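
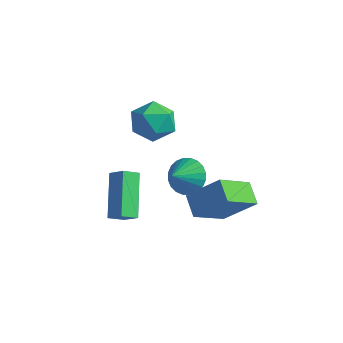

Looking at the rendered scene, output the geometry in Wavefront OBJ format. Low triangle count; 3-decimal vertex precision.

v -0.176 2.542 -3.111
v -0.37 1.015 -2.177
v 1.02 3.137 -1.89
v 0.827 1.611 -0.956
v 0.633 2.089 -3.684
v 0.44 0.563 -2.75
v 1.83 2.685 -2.463
v 1.636 1.158 -1.529
v -1.69 1.727 1.69
v -1.054 1.149 1.161
v -2.726 0.471 1.819
v -2.09 -0.107 1.29
v -1.843 0.191 2.222
v -1.204 0.968 2.142
v -2.576 0.652 0.838
v -1.937 1.429 0.758
v -1.602 0.485 0.634
v -1.149 0.2 1.49
v -2.631 1.42 1.49
v -2.178 1.135 2.346
v -3.791 0.282 -2.261
v -3.058 0.313 -1.757
v -3.557 0.958 -2.642
v -2.824 0.988 -2.138
v -2.736 -0.908 -3.722
v -2.003 -0.878 -3.218
v -2.502 -0.233 -4.103
v -1.769 -0.202 -3.599
v 0.123 0.526 -0.516
v 0.851 0.319 -0.923
v 0.177 -0.366 0.036
v 0.97 0.489 -0.66
v 0.959 0.665 -0.374
v 0.822 0.82 -0.11
v 0.578 0.93 0.092
v 0.264 0.978 0.202
v -0.071 0.958 0.203
v -0.376 0.872 0.094
v -0.606 0.733 -0.108
v -0.725 0.563 -0.371
v -0.714 0.387 -0.657
v -0.577 0.232 -0.921
v -0.333 0.122 -1.123
v -0.019 0.074 -1.233
v 0.316 0.094 -1.234
v 0.621 0.18 -1.125
f 2 4 1
f 5 2 1
f 1 4 3
f 3 5 1
f 2 8 4
f 6 2 5
f 6 8 2
f 4 8 3
f 7 5 3
f 3 8 7
f 7 6 5
f 8 6 7
f 9 20 14
f 9 14 10
f 9 10 16
f 9 16 19
f 9 19 20
f 10 14 18
f 14 20 13
f 20 19 11
f 19 16 15
f 16 10 17
f 12 18 13
f 12 13 11
f 12 11 15
f 12 15 17
f 12 17 18
f 13 18 14
f 11 13 20
f 15 11 19
f 17 15 16
f 18 17 10
f 22 24 21
f 25 22 21
f 21 24 23
f 23 25 21
f 22 28 24
f 26 22 25
f 26 28 22
f 24 28 23
f 27 25 23
f 23 28 27
f 27 26 25
f 28 26 27
f 30 29 32
f 30 32 31
f 32 29 33
f 32 33 31
f 33 29 34
f 33 34 31
f 34 29 35
f 34 35 31
f 35 29 36
f 35 36 31
f 36 29 37
f 36 37 31
f 37 29 38
f 37 38 31
f 38 29 39
f 38 39 31
f 39 29 40
f 39 40 31
f 40 29 41
f 40 41 31
f 41 29 42
f 41 42 31
f 42 29 43
f 42 43 31
f 43 29 44
f 43 44 31
f 44 29 45
f 44 45 31
f 45 29 46
f 45 46 31
f 46 29 30
f 46 30 31



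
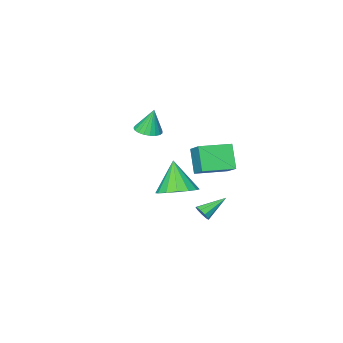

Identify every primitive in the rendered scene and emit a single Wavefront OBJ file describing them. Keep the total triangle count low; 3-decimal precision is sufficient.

v 2.038 2.962 -1.862
v 2.306 3.144 -1.455
v 0.702 3.218 -1.098
v 2.229 3.41 -1.678
v 2.063 3.466 -1.987
v 1.885 3.287 -2.238
v 1.779 2.956 -2.313
v 1.794 2.628 -2.177
v 1.923 2.456 -1.894
v 2.106 2.521 -1.595
v 2.257 2.793 -1.422
v 0.733 -3.213 1.207
v 1.491 -3.059 1.31
v 0.487 -3.007 2.713
v 1.369 -2.764 1.249
v 1.138 -2.547 1.182
v 0.837 -2.445 1.119
v 0.517 -2.476 1.071
v 0.235 -2.634 1.046
v 0.039 -2.893 1.05
v -0.037 -3.207 1.08
v 0.021 -3.522 1.133
v 0.201 -3.783 1.198
v 0.473 -3.946 1.265
v 0.79 -3.983 1.322
v 1.098 -3.886 1.359
v 1.342 -3.673 1.369
v 1.481 -3.38 1.352
v 4.107 3.607 0.735
v 4.981 2.982 0.624
v 3.753 2.813 2.425
v 5.165 3.444 0.88
v 5.065 3.95 1.097
v 4.709 4.363 1.217
v 4.192 4.575 1.208
v 3.651 4.527 1.072
v 3.233 4.232 0.846
v 3.049 3.771 0.591
v 3.149 3.265 0.374
v 3.505 2.851 0.254
v 4.022 2.64 0.263
v 4.562 2.688 0.398
v -1.555 0.606 -1.031
v -1.946 -0.206 0.339
v -1.137 1.79 -0.21
v -1.528 0.978 1.16
v 0.148 -0.058 -0.94
v -0.243 -0.87 0.43
v 0.566 1.126 -0.119
v 0.175 0.314 1.251
f 2 1 4
f 2 4 3
f 4 1 5
f 4 5 3
f 5 1 6
f 5 6 3
f 6 1 7
f 6 7 3
f 7 1 8
f 7 8 3
f 8 1 9
f 8 9 3
f 9 1 10
f 9 10 3
f 10 1 11
f 10 11 3
f 11 1 2
f 11 2 3
f 13 12 15
f 13 15 14
f 15 12 16
f 15 16 14
f 16 12 17
f 16 17 14
f 17 12 18
f 17 18 14
f 18 12 19
f 18 19 14
f 19 12 20
f 19 20 14
f 20 12 21
f 20 21 14
f 21 12 22
f 21 22 14
f 22 12 23
f 22 23 14
f 23 12 24
f 23 24 14
f 24 12 25
f 24 25 14
f 25 12 26
f 25 26 14
f 26 12 27
f 26 27 14
f 27 12 28
f 27 28 14
f 28 12 13
f 28 13 14
f 30 29 32
f 30 32 31
f 32 29 33
f 32 33 31
f 33 29 34
f 33 34 31
f 34 29 35
f 34 35 31
f 35 29 36
f 35 36 31
f 36 29 37
f 36 37 31
f 37 29 38
f 37 38 31
f 38 29 39
f 38 39 31
f 39 29 40
f 39 40 31
f 40 29 41
f 40 41 31
f 41 29 42
f 41 42 31
f 42 29 30
f 42 30 31
f 44 46 43
f 47 44 43
f 43 46 45
f 45 47 43
f 44 50 46
f 48 44 47
f 48 50 44
f 46 50 45
f 49 47 45
f 45 50 49
f 49 48 47
f 50 48 49



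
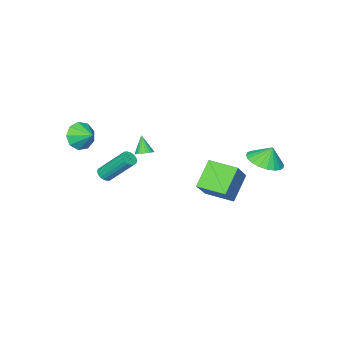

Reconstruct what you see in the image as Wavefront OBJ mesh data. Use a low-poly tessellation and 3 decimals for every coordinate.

v -0.627 -2.455 -2.347
v -0.23 -2.184 -2.101
v -0.893 -3.005 -1.313
v -0.393 -2.053 -2.073
v -0.591 -1.984 -2.087
v -0.795 -1.986 -2.14
v -0.973 -2.059 -2.225
v -1.099 -2.193 -2.328
v -1.153 -2.367 -2.435
v -1.126 -2.554 -2.527
v -1.024 -2.726 -2.593
v -0.862 -2.858 -2.621
v -0.663 -2.927 -2.607
v -0.46 -2.925 -2.553
v -0.281 -2.852 -2.468
v -0.156 -2.718 -2.365
v -0.102 -2.544 -2.259
v -0.128 -2.357 -2.166
v 3.359 -2.922 0.37
v 3.828 -2.573 -0.353
v 3.321 -1.958 0.81
v 3.202 -2.546 -0.466
v 2.65 -2.694 -0.188
v 2.429 -2.949 0.351
v 2.643 -3.191 0.899
v 3.192 -3.307 1.2
v 3.819 -3.243 1.112
v 4.23 -3.028 0.676
v 4.234 -2.764 0.098
v 1.539 -3.209 -3.457
v 1.921 -2.893 -3.578
v 1.323 -1.556 -1.963
v 0.941 -1.871 -1.843
v 1.749 -2.815 -3.705
v 1.152 -1.478 -2.09
v 1.536 -2.816 -3.783
v 0.939 -1.479 -2.168
v 1.324 -2.895 -3.797
v 0.726 -1.557 -2.182
v 1.154 -3.035 -3.743
v 0.556 -1.698 -2.129
v 1.06 -3.21 -3.633
v 0.463 -1.873 -2.018
v 1.061 -3.385 -3.488
v 0.464 -2.048 -1.873
v 1.157 -3.524 -3.337
v 0.559 -2.187 -1.722
v 1.328 -3.602 -3.21
v 0.731 -2.265 -1.595
v 1.541 -3.601 -3.132
v 0.944 -2.264 -1.517
v 1.754 -3.523 -3.118
v 1.156 -2.185 -1.503
v 1.924 -3.382 -3.171
v 1.326 -2.045 -1.557
v 2.017 -3.207 -3.282
v 1.42 -1.87 -1.667
v 2.016 -3.032 -3.427
v 1.419 -1.695 -1.812
v -3.446 0.299 -3.419
v -2.148 0.993 -1.964
v -4.098 1.85 -3.578
v -2.8 2.544 -2.123
v -2.18 0.696 -4.737
v -0.882 1.39 -3.282
v -2.832 2.247 -4.896
v -1.534 2.941 -3.441
v -3.563 3.781 -1.298
v -2.62 3.435 -0.93
v -3.857 4.039 -0.302
v -2.534 3.863 -1.016
v -2.627 4.277 -1.151
v -2.881 4.605 -1.311
v -3.254 4.791 -1.469
v -3.679 4.801 -1.597
v -4.085 4.636 -1.674
v -4.401 4.322 -1.686
v -4.571 3.915 -1.63
v -4.568 3.485 -1.517
v -4.39 3.105 -1.367
v -4.07 2.843 -1.204
v -3.662 2.743 -1.058
v -3.237 2.822 -0.953
v -2.868 3.067 -0.908
f 2 1 4
f 2 4 3
f 4 1 5
f 4 5 3
f 5 1 6
f 5 6 3
f 6 1 7
f 6 7 3
f 7 1 8
f 7 8 3
f 8 1 9
f 8 9 3
f 9 1 10
f 9 10 3
f 10 1 11
f 10 11 3
f 11 1 12
f 11 12 3
f 12 1 13
f 12 13 3
f 13 1 14
f 13 14 3
f 14 1 15
f 14 15 3
f 15 1 16
f 15 16 3
f 16 1 17
f 16 17 3
f 17 1 18
f 17 18 3
f 18 1 2
f 18 2 3
f 20 19 22
f 20 22 21
f 22 19 23
f 22 23 21
f 23 19 24
f 23 24 21
f 24 19 25
f 24 25 21
f 25 19 26
f 25 26 21
f 26 19 27
f 26 27 21
f 27 19 28
f 27 28 21
f 28 19 29
f 28 29 21
f 29 19 20
f 29 20 21
f 31 30 34
f 31 34 32
f 32 34 35
f 32 35 33
f 34 30 36
f 34 36 35
f 35 36 37
f 35 37 33
f 36 30 38
f 36 38 37
f 37 38 39
f 37 39 33
f 38 30 40
f 38 40 39
f 39 40 41
f 39 41 33
f 40 30 42
f 40 42 41
f 41 42 43
f 41 43 33
f 42 30 44
f 42 44 43
f 43 44 45
f 43 45 33
f 44 30 46
f 44 46 45
f 45 46 47
f 45 47 33
f 46 30 48
f 46 48 47
f 47 48 49
f 47 49 33
f 48 30 50
f 48 50 49
f 49 50 51
f 49 51 33
f 50 30 52
f 50 52 51
f 51 52 53
f 51 53 33
f 52 30 54
f 52 54 53
f 53 54 55
f 53 55 33
f 54 30 56
f 54 56 55
f 55 56 57
f 55 57 33
f 56 30 58
f 56 58 57
f 57 58 59
f 57 59 33
f 58 30 31
f 58 31 59
f 59 31 32
f 59 32 33
f 61 63 60
f 64 61 60
f 60 63 62
f 62 64 60
f 61 67 63
f 65 61 64
f 65 67 61
f 63 67 62
f 66 64 62
f 62 67 66
f 66 65 64
f 67 65 66
f 69 68 71
f 69 71 70
f 71 68 72
f 71 72 70
f 72 68 73
f 72 73 70
f 73 68 74
f 73 74 70
f 74 68 75
f 74 75 70
f 75 68 76
f 75 76 70
f 76 68 77
f 76 77 70
f 77 68 78
f 77 78 70
f 78 68 79
f 78 79 70
f 79 68 80
f 79 80 70
f 80 68 81
f 80 81 70
f 81 68 82
f 81 82 70
f 82 68 83
f 82 83 70
f 83 68 84
f 83 84 70
f 84 68 69
f 84 69 70



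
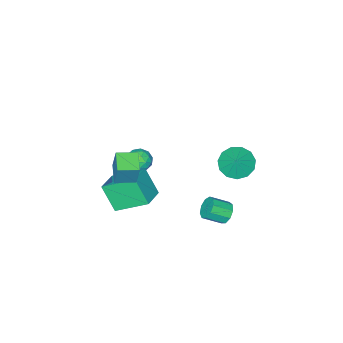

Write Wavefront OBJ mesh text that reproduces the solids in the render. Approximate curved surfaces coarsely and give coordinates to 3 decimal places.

v -3.781 1.463 -0.846
v -3.141 0.682 -0.825
v -3.279 1.897 0.006
v -2.905 1.073 -1.164
v -2.947 1.589 -1.402
v -3.254 2.064 -1.463
v -3.728 2.348 -1.329
v -4.219 2.351 -1.041
v -4.571 2.072 -0.691
v -4.672 1.6 -0.391
v -4.49 1.084 -0.234
v -4.083 0.688 -0.272
v -3.58 0.538 -0.492
v 0.434 -1.538 -0.178
v 0.732 -2.013 -0.687
v -0.692 -1.887 -0.513
v -0.394 -2.362 -1.022
v -0.316 -2.502 -0.282
v 0.38 -2.286 -0.075
v -0.34 -1.614 -1.125
v 0.356 -1.398 -0.918
v 0.254 -2.06 -1.272
v 0.269 -2.609 -0.75
v -0.229 -1.291 -0.45
v -0.214 -1.84 0.072
v 0.682 -1.745 -0.403
v -0.642 -2.155 -0.797
v -0.596 -2.237 -0.362
v -0.421 -2.516 -0.661
v 0.474 -1.906 -0.043
v 0.65 -2.185 -0.342
v 0.034 -2.472 -0.104
v -0.61 -1.715 -0.858
v -0.434 -1.994 -1.157
v 0.461 -1.384 -0.539
v 0.636 -1.663 -0.838
v 0.006 -1.428 -1.096
v 0.576 -2.052 -1.046
v -0.085 -2.257 -1.243
v -0.054 -1.817 -1.304
v 0.355 -1.691 -1.182
v 0.585 -2.374 -0.739
v -0.077 -2.579 -0.936
v -0.031 -2.661 -0.501
v 0.378 -2.535 -0.38
v 0.304 -2.402 -1.083
v 0.117 -1.321 -0.264
v -0.545 -1.526 -0.461
v -0.338 -1.365 -0.82
v 0.071 -1.239 -0.699
v 0.125 -1.643 0.043
v -0.536 -1.848 -0.154
v -0.315 -2.209 -0.018
v 0.094 -2.083 0.104
v -0.264 -1.498 -0.117
v -1.522 3.091 -2.396
v -1.081 3.198 -2.902
v -0.256 2.597 -2.31
v -0.698 2.489 -1.804
v -1.053 3.543 -2.59
v -0.228 2.941 -1.999
v -1.245 3.676 -2.188
v -0.42 3.074 -1.596
v -1.566 3.535 -1.883
v -0.742 2.933 -1.291
v -1.867 3.186 -1.818
v -1.043 2.585 -1.226
v -2.007 2.793 -2.023
v -1.182 2.191 -1.431
v -1.92 2.539 -2.403
v -1.095 1.937 -1.811
v -1.647 2.543 -2.779
v -0.822 1.942 -2.188
v -1.315 2.804 -2.976
v -0.491 2.202 -2.385
v 1.139 0.845 -0.486
v 1.207 -0.106 0.897
v 2.323 1.422 -0.147
v 2.39 0.471 1.236
v 2.15 -0.611 -1.536
v 2.217 -1.562 -0.153
v 3.333 -0.034 -1.197
v 3.401 -0.985 0.186
v 3.171 -0.324 2.406
v 3.282 0.094 3.842
v 2.268 0.311 2.291
v 2.38 0.73 3.727
v 3.84 0.57 2.093
v 3.952 0.989 3.529
v 2.938 1.206 1.978
v 3.049 1.624 3.414
f 2 1 4
f 2 4 3
f 4 1 5
f 4 5 3
f 5 1 6
f 5 6 3
f 6 1 7
f 6 7 3
f 7 1 8
f 7 8 3
f 8 1 9
f 8 9 3
f 9 1 10
f 9 10 3
f 10 1 11
f 10 11 3
f 11 1 12
f 11 12 3
f 12 1 13
f 12 13 3
f 13 1 2
f 13 2 3
f 14 51 30
f 51 25 54
f 30 54 19
f 51 54 30
f 14 30 26
f 30 19 31
f 26 31 15
f 30 31 26
f 14 26 35
f 26 15 36
f 35 36 21
f 26 36 35
f 14 35 47
f 35 21 50
f 47 50 24
f 35 50 47
f 14 47 51
f 47 24 55
f 51 55 25
f 47 55 51
f 15 31 42
f 31 19 45
f 42 45 23
f 31 45 42
f 19 54 32
f 54 25 53
f 32 53 18
f 54 53 32
f 25 55 52
f 55 24 48
f 52 48 16
f 55 48 52
f 24 50 49
f 50 21 37
f 49 37 20
f 50 37 49
f 21 36 41
f 36 15 38
f 41 38 22
f 36 38 41
f 17 43 29
f 43 23 44
f 29 44 18
f 43 44 29
f 17 29 27
f 29 18 28
f 27 28 16
f 29 28 27
f 17 27 34
f 27 16 33
f 34 33 20
f 27 33 34
f 17 34 39
f 34 20 40
f 39 40 22
f 34 40 39
f 17 39 43
f 39 22 46
f 43 46 23
f 39 46 43
f 18 44 32
f 44 23 45
f 32 45 19
f 44 45 32
f 16 28 52
f 28 18 53
f 52 53 25
f 28 53 52
f 20 33 49
f 33 16 48
f 49 48 24
f 33 48 49
f 22 40 41
f 40 20 37
f 41 37 21
f 40 37 41
f 23 46 42
f 46 22 38
f 42 38 15
f 46 38 42
f 57 56 60
f 57 60 58
f 58 60 61
f 58 61 59
f 60 56 62
f 60 62 61
f 61 62 63
f 61 63 59
f 62 56 64
f 62 64 63
f 63 64 65
f 63 65 59
f 64 56 66
f 64 66 65
f 65 66 67
f 65 67 59
f 66 56 68
f 66 68 67
f 67 68 69
f 67 69 59
f 68 56 70
f 68 70 69
f 69 70 71
f 69 71 59
f 70 56 72
f 70 72 71
f 71 72 73
f 71 73 59
f 72 56 74
f 72 74 73
f 73 74 75
f 73 75 59
f 74 56 57
f 74 57 75
f 75 57 58
f 75 58 59
f 77 79 76
f 80 77 76
f 76 79 78
f 78 80 76
f 77 83 79
f 81 77 80
f 81 83 77
f 79 83 78
f 82 80 78
f 78 83 82
f 82 81 80
f 83 81 82
f 85 87 84
f 88 85 84
f 84 87 86
f 86 88 84
f 85 91 87
f 89 85 88
f 89 91 85
f 87 91 86
f 90 88 86
f 86 91 90
f 90 89 88
f 91 89 90



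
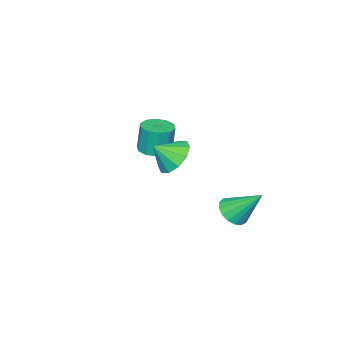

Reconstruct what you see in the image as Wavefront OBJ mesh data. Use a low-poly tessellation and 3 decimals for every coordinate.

v -2.677 2.572 -1.241
v -2.096 3.092 -1.579
v -3.023 3.908 0.221
v -2.443 3.202 -1.761
v -2.843 3.167 -1.824
v -3.206 2.996 -1.754
v -3.447 2.728 -1.566
v -3.512 2.424 -1.303
v -3.386 2.154 -1.026
v -3.097 1.98 -0.799
v -2.712 1.941 -0.672
v -2.32 2.047 -0.676
v -2.009 2.273 -0.809
v -1.851 2.568 -1.041
v -1.882 2.863 -1.319
v -3.612 -2.802 0.394
v -2.862 -3.172 0.474
v -2.978 -3.068 2.027
v -3.728 -2.698 1.946
v -2.786 -2.659 0.446
v -2.902 -2.555 1.998
v -3.026 -2.201 0.397
v -3.141 -2.097 1.95
v -3.489 -1.972 0.348
v -3.605 -1.868 1.9
v -4 -2.061 0.315
v -4.115 -1.957 1.868
v -4.362 -2.432 0.313
v -4.478 -2.328 1.866
v -4.438 -2.945 0.342
v -4.554 -2.841 1.894
v -4.199 -3.403 0.39
v -4.314 -3.299 1.943
v -3.735 -3.632 0.44
v -3.851 -3.528 1.992
v -3.225 -3.543 0.472
v -3.34 -3.439 2.025
v 0.567 1.768 3.603
v 1.246 1.606 2.86
v 1.293 1.172 4.397
v 1.39 2.152 3.139
v 1.22 2.552 3.596
v 0.8 2.653 4.055
v 0.291 2.415 4.342
v -0.112 1.931 4.347
v -0.256 1.384 4.068
v -0.086 0.985 3.611
v 0.334 0.884 3.151
v 0.842 1.121 2.864
f 2 1 4
f 2 4 3
f 4 1 5
f 4 5 3
f 5 1 6
f 5 6 3
f 6 1 7
f 6 7 3
f 7 1 8
f 7 8 3
f 8 1 9
f 8 9 3
f 9 1 10
f 9 10 3
f 10 1 11
f 10 11 3
f 11 1 12
f 11 12 3
f 12 1 13
f 12 13 3
f 13 1 14
f 13 14 3
f 14 1 15
f 14 15 3
f 15 1 2
f 15 2 3
f 17 16 20
f 17 20 18
f 18 20 21
f 18 21 19
f 20 16 22
f 20 22 21
f 21 22 23
f 21 23 19
f 22 16 24
f 22 24 23
f 23 24 25
f 23 25 19
f 24 16 26
f 24 26 25
f 25 26 27
f 25 27 19
f 26 16 28
f 26 28 27
f 27 28 29
f 27 29 19
f 28 16 30
f 28 30 29
f 29 30 31
f 29 31 19
f 30 16 32
f 30 32 31
f 31 32 33
f 31 33 19
f 32 16 34
f 32 34 33
f 33 34 35
f 33 35 19
f 34 16 36
f 34 36 35
f 35 36 37
f 35 37 19
f 36 16 17
f 36 17 37
f 37 17 18
f 37 18 19
f 39 38 41
f 39 41 40
f 41 38 42
f 41 42 40
f 42 38 43
f 42 43 40
f 43 38 44
f 43 44 40
f 44 38 45
f 44 45 40
f 45 38 46
f 45 46 40
f 46 38 47
f 46 47 40
f 47 38 48
f 47 48 40
f 48 38 49
f 48 49 40
f 49 38 39
f 49 39 40



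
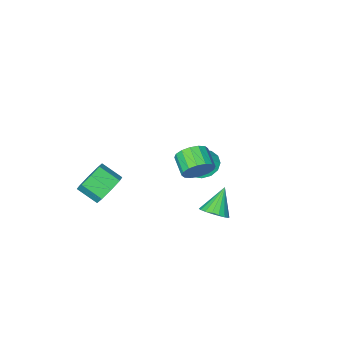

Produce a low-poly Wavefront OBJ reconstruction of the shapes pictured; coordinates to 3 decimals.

v 1.072 3.266 1.729
v 1.572 2.904 1.235
v 1.307 1.933 1.678
v 0.808 2.294 2.171
v 1.796 2.994 1.565
v 1.531 2.022 2.008
v 1.826 3.156 1.939
v 1.561 2.185 2.382
v 1.654 3.348 2.257
v 1.389 2.377 2.7
v 1.326 3.518 2.433
v 1.061 2.546 2.876
v 0.93 3.62 2.42
v 0.665 2.648 2.863
v 0.573 3.627 2.222
v 0.308 2.656 2.665
v 0.349 3.538 1.892
v 0.084 2.566 2.335
v 0.319 3.375 1.518
v 0.054 2.404 1.961
v 0.491 3.183 1.2
v 0.226 2.212 1.643
v 0.819 3.014 1.024
v 0.554 2.042 1.467
v 1.215 2.912 1.037
v 0.95 1.94 1.48
v 2.905 -1.355 -2.248
v 3.689 -1.221 -2.71
v 4.219 -2.131 -2.075
v 3.435 -2.265 -1.612
v 3.652 -0.833 -2.124
v 4.183 -1.743 -1.489
v 3.178 -0.751 -1.61
v 3.708 -1.66 -0.975
v 2.544 -1.022 -1.47
v 3.074 -1.932 -0.834
v 2.121 -1.489 -1.785
v 2.651 -2.399 -1.15
v 2.157 -1.877 -2.371
v 2.688 -2.787 -1.736
v 2.632 -1.96 -2.885
v 3.162 -2.869 -2.25
v 3.266 -1.688 -3.026
v 3.796 -2.598 -2.39
v -2.718 -1.881 -3.482
v -2.031 -2.457 -3.64
v -2.182 -1.579 -2.258
v -1.884 -2.042 -3.808
v -1.959 -1.584 -3.888
v -2.238 -1.206 -3.859
v -2.646 -1.008 -3.729
v -3.073 -1.045 -3.533
v -3.405 -1.305 -3.324
v -3.552 -1.72 -3.156
v -3.477 -2.178 -3.076
v -3.198 -2.556 -3.105
v -2.79 -2.754 -3.235
v -2.363 -2.718 -3.431
v -0.191 2.729 -2.436
v 0.318 2.235 -2.224
v -1.089 2.291 -1.304
v 0.401 2.505 -2.054
v 0.367 2.818 -1.959
v 0.223 3.114 -1.959
v -0.004 3.334 -2.054
v -0.267 3.434 -2.224
v -0.516 3.394 -2.437
v -0.7 3.222 -2.649
v -0.784 2.953 -2.819
v -0.75 2.639 -2.913
v -0.606 2.343 -2.913
v -0.379 2.124 -2.819
v -0.115 2.024 -2.649
v 0.133 2.064 -2.436
f 2 1 5
f 2 5 3
f 3 5 6
f 3 6 4
f 5 1 7
f 5 7 6
f 6 7 8
f 6 8 4
f 7 1 9
f 7 9 8
f 8 9 10
f 8 10 4
f 9 1 11
f 9 11 10
f 10 11 12
f 10 12 4
f 11 1 13
f 11 13 12
f 12 13 14
f 12 14 4
f 13 1 15
f 13 15 14
f 14 15 16
f 14 16 4
f 15 1 17
f 15 17 16
f 16 17 18
f 16 18 4
f 17 1 19
f 17 19 18
f 18 19 20
f 18 20 4
f 19 1 21
f 19 21 20
f 20 21 22
f 20 22 4
f 21 1 23
f 21 23 22
f 22 23 24
f 22 24 4
f 23 1 25
f 23 25 24
f 24 25 26
f 24 26 4
f 25 1 2
f 25 2 26
f 26 2 3
f 26 3 4
f 28 27 31
f 28 31 29
f 29 31 32
f 29 32 30
f 31 27 33
f 31 33 32
f 32 33 34
f 32 34 30
f 33 27 35
f 33 35 34
f 34 35 36
f 34 36 30
f 35 27 37
f 35 37 36
f 36 37 38
f 36 38 30
f 37 27 39
f 37 39 38
f 38 39 40
f 38 40 30
f 39 27 41
f 39 41 40
f 40 41 42
f 40 42 30
f 41 27 43
f 41 43 42
f 42 43 44
f 42 44 30
f 43 27 28
f 43 28 44
f 44 28 29
f 44 29 30
f 46 45 48
f 46 48 47
f 48 45 49
f 48 49 47
f 49 45 50
f 49 50 47
f 50 45 51
f 50 51 47
f 51 45 52
f 51 52 47
f 52 45 53
f 52 53 47
f 53 45 54
f 53 54 47
f 54 45 55
f 54 55 47
f 55 45 56
f 55 56 47
f 56 45 57
f 56 57 47
f 57 45 58
f 57 58 47
f 58 45 46
f 58 46 47
f 60 59 62
f 60 62 61
f 62 59 63
f 62 63 61
f 63 59 64
f 63 64 61
f 64 59 65
f 64 65 61
f 65 59 66
f 65 66 61
f 66 59 67
f 66 67 61
f 67 59 68
f 67 68 61
f 68 59 69
f 68 69 61
f 69 59 70
f 69 70 61
f 70 59 71
f 70 71 61
f 71 59 72
f 71 72 61
f 72 59 73
f 72 73 61
f 73 59 74
f 73 74 61
f 74 59 60
f 74 60 61



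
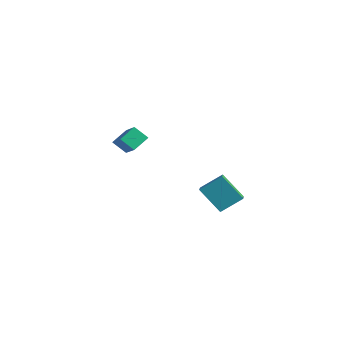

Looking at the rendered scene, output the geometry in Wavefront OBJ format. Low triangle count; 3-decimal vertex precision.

v -4.366 -0.808 -1.835
v -5.113 -1.325 -1.02
v -4.417 0.351 -1.146
v -5.165 -0.166 -0.331
v -2.755 -1.394 -0.729
v -3.503 -1.911 0.086
v -2.807 -0.235 -0.04
v -3.554 -0.752 0.775
v 2.548 -0.455 -2.173
v 3.197 0.787 -1.177
v 3.855 0.11 -3.73
v 4.504 1.353 -2.733
v 3.236 -1.093 -1.827
v 3.885 0.15 -0.83
v 4.543 -0.527 -3.383
v 5.192 0.715 -2.387
f 2 4 1
f 5 2 1
f 1 4 3
f 3 5 1
f 2 8 4
f 6 2 5
f 6 8 2
f 4 8 3
f 7 5 3
f 3 8 7
f 7 6 5
f 8 6 7
f 10 12 9
f 13 10 9
f 9 12 11
f 11 13 9
f 10 16 12
f 14 10 13
f 14 16 10
f 12 16 11
f 15 13 11
f 11 16 15
f 15 14 13
f 16 14 15



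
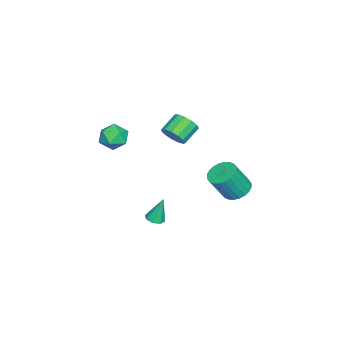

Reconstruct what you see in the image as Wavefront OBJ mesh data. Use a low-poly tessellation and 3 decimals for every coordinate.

v 2.531 -0.338 -2.072
v 2.892 0.106 -2.163
v 2.389 0.098 -0.508
v 2.468 0.215 -2.232
v 2.08 0 -2.208
v 1.957 -0.414 -2.103
v 2.17 -0.783 -1.981
v 2.595 -0.892 -1.912
v 2.982 -0.677 -1.936
v 3.106 -0.263 -2.041
v 0.503 3.649 -0.116
v 1.28 4.059 -0.261
v 1.934 3.38 1.332
v 1.157 2.971 1.476
v 1.106 4.303 -0.085
v 1.76 3.625 1.507
v 0.841 4.448 0.085
v 1.494 3.769 1.678
v 0.524 4.471 0.225
v 1.177 3.792 1.818
v 0.204 4.369 0.313
v 0.857 3.691 1.906
v -0.071 4.157 0.336
v 0.583 3.479 1.928
v -0.258 3.869 0.29
v 0.396 3.19 1.882
v -0.329 3.546 0.182
v 0.324 2.868 1.774
v -0.274 3.24 0.028
v 0.38 2.561 1.621
v -0.1 2.995 -0.147
v 0.554 2.317 1.445
v 0.166 2.851 -0.318
v 0.819 2.172 1.275
v 0.483 2.828 -0.458
v 1.136 2.149 1.135
v 0.803 2.929 -0.546
v 1.456 2.251 1.047
v 1.077 3.141 -0.568
v 1.731 2.463 1.024
v 1.264 3.43 -0.522
v 1.918 2.751 1.07
v 1.336 3.752 -0.414
v 1.989 3.074 1.178
v -2.403 -1 1.324
v -1.896 -0.531 1.784
v -2.93 -0.092 2.476
v -3.437 -0.56 2.016
v -2.026 -0.267 1.421
v -3.061 0.173 2.113
v -2.276 -0.235 1.027
v -3.311 0.205 1.72
v -2.566 -0.446 0.728
v -3.601 -0.007 1.42
v -2.805 -0.833 0.617
v -3.839 -0.394 1.309
v -2.915 -1.273 0.731
v -3.95 -0.833 1.423
v -2.863 -1.626 1.033
v -3.898 -1.187 1.725
v -2.665 -1.78 1.428
v -3.699 -1.341 2.12
v -2.383 -1.687 1.789
v -3.418 -1.247 2.481
v -2.108 -1.375 2.003
v -3.142 -0.936 2.695
v -1.926 -0.944 2.001
v -2.961 -0.505 2.693
v -1.629 -4.071 1.689
v -1.204 -3.484 1.064
v -0.256 -4.376 2.336
v 0.169 -3.789 1.711
v -0.405 -3.433 2.389
v -1.253 -3.244 1.989
v -0.207 -4.616 1.411
v -1.055 -4.427 1.011
v -0.325 -3.82 0.892
v -0.448 -3.089 1.497
v -1.012 -4.771 1.903
v -1.135 -4.04 2.508
f 2 1 4
f 2 4 3
f 4 1 5
f 4 5 3
f 5 1 6
f 5 6 3
f 6 1 7
f 6 7 3
f 7 1 8
f 7 8 3
f 8 1 9
f 8 9 3
f 9 1 10
f 9 10 3
f 10 1 2
f 10 2 3
f 12 11 15
f 12 15 13
f 13 15 16
f 13 16 14
f 15 11 17
f 15 17 16
f 16 17 18
f 16 18 14
f 17 11 19
f 17 19 18
f 18 19 20
f 18 20 14
f 19 11 21
f 19 21 20
f 20 21 22
f 20 22 14
f 21 11 23
f 21 23 22
f 22 23 24
f 22 24 14
f 23 11 25
f 23 25 24
f 24 25 26
f 24 26 14
f 25 11 27
f 25 27 26
f 26 27 28
f 26 28 14
f 27 11 29
f 27 29 28
f 28 29 30
f 28 30 14
f 29 11 31
f 29 31 30
f 30 31 32
f 30 32 14
f 31 11 33
f 31 33 32
f 32 33 34
f 32 34 14
f 33 11 35
f 33 35 34
f 34 35 36
f 34 36 14
f 35 11 37
f 35 37 36
f 36 37 38
f 36 38 14
f 37 11 39
f 37 39 38
f 38 39 40
f 38 40 14
f 39 11 41
f 39 41 40
f 40 41 42
f 40 42 14
f 41 11 43
f 41 43 42
f 42 43 44
f 42 44 14
f 43 11 12
f 43 12 44
f 44 12 13
f 44 13 14
f 46 45 49
f 46 49 47
f 47 49 50
f 47 50 48
f 49 45 51
f 49 51 50
f 50 51 52
f 50 52 48
f 51 45 53
f 51 53 52
f 52 53 54
f 52 54 48
f 53 45 55
f 53 55 54
f 54 55 56
f 54 56 48
f 55 45 57
f 55 57 56
f 56 57 58
f 56 58 48
f 57 45 59
f 57 59 58
f 58 59 60
f 58 60 48
f 59 45 61
f 59 61 60
f 60 61 62
f 60 62 48
f 61 45 63
f 61 63 62
f 62 63 64
f 62 64 48
f 63 45 65
f 63 65 64
f 64 65 66
f 64 66 48
f 65 45 67
f 65 67 66
f 66 67 68
f 66 68 48
f 67 45 46
f 67 46 68
f 68 46 47
f 68 47 48
f 69 80 74
f 69 74 70
f 69 70 76
f 69 76 79
f 69 79 80
f 70 74 78
f 74 80 73
f 80 79 71
f 79 76 75
f 76 70 77
f 72 78 73
f 72 73 71
f 72 71 75
f 72 75 77
f 72 77 78
f 73 78 74
f 71 73 80
f 75 71 79
f 77 75 76
f 78 77 70



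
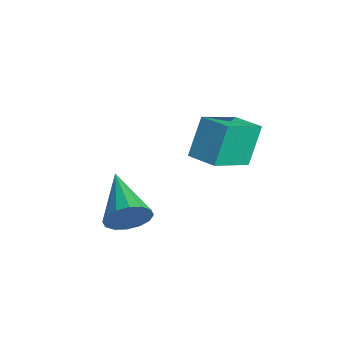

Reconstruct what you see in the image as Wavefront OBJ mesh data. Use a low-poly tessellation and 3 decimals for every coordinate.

v -1.006 1.876 1.985
v -1.445 2.622 3.413
v -1.523 3.509 0.972
v -1.963 4.255 2.4
v 0.063 2.285 2.1
v -0.377 3.031 3.528
v -0.455 3.918 1.087
v -0.894 4.664 2.515
v -1.904 0.039 -1.363
v -1.565 0.408 -0.615
v -3.936 0.561 -0.697
v -1.578 0.755 -0.926
v -1.678 0.91 -1.354
v -1.839 0.832 -1.784
v -2.017 0.541 -2.101
v -2.166 0.116 -2.22
v -2.244 -0.33 -2.11
v -2.231 -0.676 -1.799
v -2.131 -0.832 -1.372
v -1.97 -0.753 -0.942
v -1.791 -0.463 -0.624
v -1.643 -0.037 -0.505
f 2 4 1
f 5 2 1
f 1 4 3
f 3 5 1
f 2 8 4
f 6 2 5
f 6 8 2
f 4 8 3
f 7 5 3
f 3 8 7
f 7 6 5
f 8 6 7
f 10 9 12
f 10 12 11
f 12 9 13
f 12 13 11
f 13 9 14
f 13 14 11
f 14 9 15
f 14 15 11
f 15 9 16
f 15 16 11
f 16 9 17
f 16 17 11
f 17 9 18
f 17 18 11
f 18 9 19
f 18 19 11
f 19 9 20
f 19 20 11
f 20 9 21
f 20 21 11
f 21 9 22
f 21 22 11
f 22 9 10
f 22 10 11



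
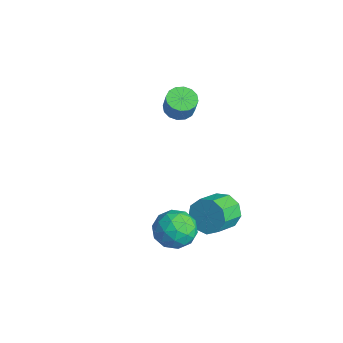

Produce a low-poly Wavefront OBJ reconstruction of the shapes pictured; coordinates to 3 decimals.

v 1.258 0.354 -2.761
v 1.946 1.142 -2.32
v 2.114 -0.942 -1.78
v 2.802 -0.154 -1.339
v 1.702 -0.17 -1.057
v 1.173 0.632 -1.663
v 2.887 -0.432 -2.437
v 2.358 0.37 -3.043
v 2.953 0.657 -2.12
v 2.221 0.819 -1.267
v 1.839 -0.619 -2.833
v 1.107 -0.457 -1.98
v 1.527 0.862 -2.627
v 2.533 -0.662 -1.473
v 1.887 -0.671 -1.308
v 2.291 -0.208 -1.048
v 1.073 0.562 -2.241
v 1.477 1.025 -1.981
v 1.334 0.254 -1.239
v 2.583 -0.825 -2.119
v 2.987 -0.362 -1.859
v 1.769 0.408 -3.052
v 2.173 0.871 -2.792
v 2.726 -0.054 -2.861
v 2.523 1.04 -2.25
v 3.026 0.278 -1.673
v 3.076 0.115 -2.318
v 2.765 0.586 -2.675
v 2.093 1.135 -1.748
v 2.596 0.373 -1.172
v 1.949 0.364 -1.006
v 1.638 0.835 -1.362
v 2.685 0.85 -1.63
v 1.464 -0.173 -2.928
v 1.967 -0.935 -2.352
v 2.422 -0.635 -2.738
v 2.111 -0.164 -3.094
v 1.034 -0.078 -2.427
v 1.537 -0.84 -1.85
v 1.295 -0.386 -1.425
v 0.984 0.085 -1.782
v 1.375 -0.65 -2.47
v -4.166 3.206 0.904
v -3.432 3.209 0.587
v -2.96 3.157 1.678
v -3.694 3.154 1.996
v -3.524 3.608 0.646
v -3.053 3.556 1.737
v -3.789 3.899 0.774
v -3.317 3.848 1.866
v -4.155 4.005 0.937
v -3.683 3.953 2.029
v -4.524 3.897 1.092
v -4.052 3.845 2.183
v -4.796 3.603 1.196
v -4.324 3.551 2.287
v -4.9 3.203 1.222
v -4.428 3.151 2.313
v -4.807 2.804 1.163
v -4.336 2.752 2.254
v -4.543 2.512 1.034
v -4.071 2.461 2.126
v -4.177 2.407 0.871
v -3.705 2.355 1.963
v -3.808 2.515 0.717
v -3.336 2.463 1.808
v -3.536 2.809 0.613
v -3.064 2.757 1.704
v 1.549 2.825 -2.187
v 1.988 3.443 -1.519
v 2.67 2.253 -0.866
v 2.231 1.635 -1.533
v 1.378 3.227 -1.276
v 2.061 2.037 -0.623
v 0.849 2.823 -1.459
v 1.531 1.633 -0.806
v 0.646 2.42 -1.982
v 1.329 1.23 -1.329
v 0.867 2.207 -2.601
v 1.549 1.016 -1.948
v 1.406 2.283 -3.026
v 2.088 1.092 -2.373
v 2.012 2.613 -3.059
v 2.695 1.422 -2.405
v 2.401 3.042 -2.683
v 3.084 1.851 -2.029
v 2.392 3.37 -2.075
v 3.074 2.179 -1.421
f 1 38 17
f 38 12 41
f 17 41 6
f 38 41 17
f 1 17 13
f 17 6 18
f 13 18 2
f 17 18 13
f 1 13 22
f 13 2 23
f 22 23 8
f 13 23 22
f 1 22 34
f 22 8 37
f 34 37 11
f 22 37 34
f 1 34 38
f 34 11 42
f 38 42 12
f 34 42 38
f 2 18 29
f 18 6 32
f 29 32 10
f 18 32 29
f 6 41 19
f 41 12 40
f 19 40 5
f 41 40 19
f 12 42 39
f 42 11 35
f 39 35 3
f 42 35 39
f 11 37 36
f 37 8 24
f 36 24 7
f 37 24 36
f 8 23 28
f 23 2 25
f 28 25 9
f 23 25 28
f 4 30 16
f 30 10 31
f 16 31 5
f 30 31 16
f 4 16 14
f 16 5 15
f 14 15 3
f 16 15 14
f 4 14 21
f 14 3 20
f 21 20 7
f 14 20 21
f 4 21 26
f 21 7 27
f 26 27 9
f 21 27 26
f 4 26 30
f 26 9 33
f 30 33 10
f 26 33 30
f 5 31 19
f 31 10 32
f 19 32 6
f 31 32 19
f 3 15 39
f 15 5 40
f 39 40 12
f 15 40 39
f 7 20 36
f 20 3 35
f 36 35 11
f 20 35 36
f 9 27 28
f 27 7 24
f 28 24 8
f 27 24 28
f 10 33 29
f 33 9 25
f 29 25 2
f 33 25 29
f 44 43 47
f 44 47 45
f 45 47 48
f 45 48 46
f 47 43 49
f 47 49 48
f 48 49 50
f 48 50 46
f 49 43 51
f 49 51 50
f 50 51 52
f 50 52 46
f 51 43 53
f 51 53 52
f 52 53 54
f 52 54 46
f 53 43 55
f 53 55 54
f 54 55 56
f 54 56 46
f 55 43 57
f 55 57 56
f 56 57 58
f 56 58 46
f 57 43 59
f 57 59 58
f 58 59 60
f 58 60 46
f 59 43 61
f 59 61 60
f 60 61 62
f 60 62 46
f 61 43 63
f 61 63 62
f 62 63 64
f 62 64 46
f 63 43 65
f 63 65 64
f 64 65 66
f 64 66 46
f 65 43 67
f 65 67 66
f 66 67 68
f 66 68 46
f 67 43 44
f 67 44 68
f 68 44 45
f 68 45 46
f 70 69 73
f 70 73 71
f 71 73 74
f 71 74 72
f 73 69 75
f 73 75 74
f 74 75 76
f 74 76 72
f 75 69 77
f 75 77 76
f 76 77 78
f 76 78 72
f 77 69 79
f 77 79 78
f 78 79 80
f 78 80 72
f 79 69 81
f 79 81 80
f 80 81 82
f 80 82 72
f 81 69 83
f 81 83 82
f 82 83 84
f 82 84 72
f 83 69 85
f 83 85 84
f 84 85 86
f 84 86 72
f 85 69 87
f 85 87 86
f 86 87 88
f 86 88 72
f 87 69 70
f 87 70 88
f 88 70 71
f 88 71 72



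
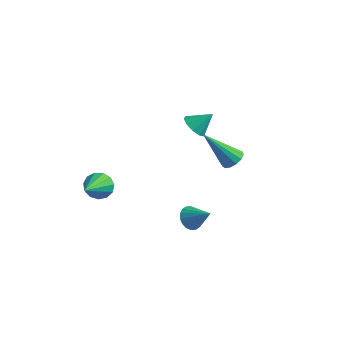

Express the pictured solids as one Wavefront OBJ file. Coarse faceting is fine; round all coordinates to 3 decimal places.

v 1.423 2.717 0.445
v 1.852 2.349 0.574
v 0.357 2.023 2.015
v 1.915 2.625 0.738
v 1.821 2.929 0.81
v 1.601 3.167 0.765
v 1.324 3.262 0.62
v 1.079 3.184 0.419
v 0.942 2.958 0.226
v 0.958 2.655 0.103
v 1.122 2.373 0.089
v 1.381 2.2 0.188
v 1.653 2.191 0.368
v -0.051 1.976 2.384
v 0.462 1.596 2.26
v 0.511 2.504 3.096
v 0.479 1.912 2.013
v 0.293 2.252 1.907
v -0.024 2.487 1.983
v -0.351 2.526 2.213
v -0.564 2.355 2.507
v -0.581 2.04 2.755
v -0.395 1.699 2.861
v -0.078 1.465 2.784
v 0.249 1.425 2.555
v 2.82 -2.284 0.567
v 3.098 -2.672 0.22
v 3.74 -2.256 1.273
v 3.169 -2.441 0.118
v 3.172 -2.179 0.105
v 3.105 -1.937 0.183
v 2.981 -1.764 0.337
v 2.825 -1.694 0.537
v 2.669 -1.741 0.743
v 2.542 -1.895 0.913
v 2.471 -2.126 1.016
v 2.468 -2.389 1.029
v 2.536 -2.63 0.951
v 2.659 -2.803 0.796
v 2.815 -2.873 0.597
v 2.971 -2.826 0.391
v -1.959 -2.167 0.266
v -1.307 -2.061 0.105
v -1.501 -3.653 1.134
v -1.365 -1.883 0.44
v -1.613 -1.796 0.719
v -1.97 -1.827 0.855
v -2.323 -1.966 0.803
v -2.561 -2.168 0.581
v -2.607 -2.371 0.259
v -2.448 -2.509 -0.06
v -2.133 -2.538 -0.277
v -1.763 -2.45 -0.321
v -1.455 -2.272 -0.178
f 2 1 4
f 2 4 3
f 4 1 5
f 4 5 3
f 5 1 6
f 5 6 3
f 6 1 7
f 6 7 3
f 7 1 8
f 7 8 3
f 8 1 9
f 8 9 3
f 9 1 10
f 9 10 3
f 10 1 11
f 10 11 3
f 11 1 12
f 11 12 3
f 12 1 13
f 12 13 3
f 13 1 2
f 13 2 3
f 15 14 17
f 15 17 16
f 17 14 18
f 17 18 16
f 18 14 19
f 18 19 16
f 19 14 20
f 19 20 16
f 20 14 21
f 20 21 16
f 21 14 22
f 21 22 16
f 22 14 23
f 22 23 16
f 23 14 24
f 23 24 16
f 24 14 25
f 24 25 16
f 25 14 15
f 25 15 16
f 27 26 29
f 27 29 28
f 29 26 30
f 29 30 28
f 30 26 31
f 30 31 28
f 31 26 32
f 31 32 28
f 32 26 33
f 32 33 28
f 33 26 34
f 33 34 28
f 34 26 35
f 34 35 28
f 35 26 36
f 35 36 28
f 36 26 37
f 36 37 28
f 37 26 38
f 37 38 28
f 38 26 39
f 38 39 28
f 39 26 40
f 39 40 28
f 40 26 41
f 40 41 28
f 41 26 27
f 41 27 28
f 43 42 45
f 43 45 44
f 45 42 46
f 45 46 44
f 46 42 47
f 46 47 44
f 47 42 48
f 47 48 44
f 48 42 49
f 48 49 44
f 49 42 50
f 49 50 44
f 50 42 51
f 50 51 44
f 51 42 52
f 51 52 44
f 52 42 53
f 52 53 44
f 53 42 54
f 53 54 44
f 54 42 43
f 54 43 44



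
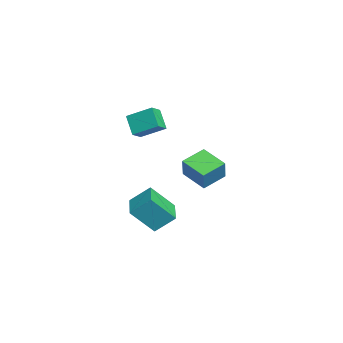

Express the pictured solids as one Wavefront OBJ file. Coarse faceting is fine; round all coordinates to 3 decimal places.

v 3.425 -4.128 2.571
v 2.501 -4.493 3.708
v 3.845 -2.64 3.39
v 2.921 -3.005 4.527
v 4.179 -4.595 3.033
v 3.255 -4.96 4.17
v 4.599 -3.107 3.852
v 3.675 -3.472 4.989
v 4.03 -0.475 -1.356
v 2.798 -1.668 -0.687
v 3.111 0.803 -0.768
v 1.88 -0.389 -0.099
v 4.82 -0.531 -0.001
v 3.589 -1.723 0.668
v 3.902 0.748 0.587
v 2.67 -0.445 1.256
v 2.532 -4.813 -2.961
v 2.642 -3.575 -1.861
v 2.321 -3.375 -4.559
v 2.431 -2.137 -3.458
v 4.409 -4.783 -3.182
v 4.519 -3.545 -2.081
v 4.198 -3.345 -4.779
v 4.308 -2.107 -3.679
f 2 4 1
f 5 2 1
f 1 4 3
f 3 5 1
f 2 8 4
f 6 2 5
f 6 8 2
f 4 8 3
f 7 5 3
f 3 8 7
f 7 6 5
f 8 6 7
f 10 12 9
f 13 10 9
f 9 12 11
f 11 13 9
f 10 16 12
f 14 10 13
f 14 16 10
f 12 16 11
f 15 13 11
f 11 16 15
f 15 14 13
f 16 14 15
f 18 20 17
f 21 18 17
f 17 20 19
f 19 21 17
f 18 24 20
f 22 18 21
f 22 24 18
f 20 24 19
f 23 21 19
f 19 24 23
f 23 22 21
f 24 22 23



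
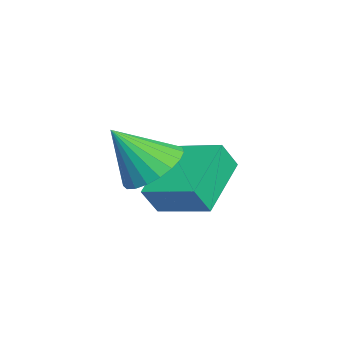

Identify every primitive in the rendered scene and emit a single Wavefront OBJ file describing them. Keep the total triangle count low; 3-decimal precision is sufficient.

v -1.065 -1.731 -1.644
v -2.813 -1.13 -0.712
v -0.345 -0.283 -1.225
v -2.093 0.317 -0.293
v -0.747 -2.137 -0.787
v -2.495 -1.537 0.145
v -0.027 -0.69 -0.368
v -1.775 -0.089 0.564
v 0.563 -1.672 0.735
v 0.996 -0.956 1.246
v 0.717 -2.728 2.085
v 0.603 -0.899 1.336
v 0.203 -0.975 1.322
v -0.135 -1.172 1.207
v -0.352 -1.455 1.01
v -0.411 -1.776 0.765
v -0.301 -2.079 0.516
v -0.042 -2.311 0.304
v 0.322 -2.434 0.167
v 0.727 -2.424 0.129
v 1.104 -2.285 0.195
v 1.388 -2.039 0.354
v 1.529 -1.731 0.58
v 1.503 -1.412 0.832
v 1.314 -1.138 1.068
f 2 4 1
f 5 2 1
f 1 4 3
f 3 5 1
f 2 8 4
f 6 2 5
f 6 8 2
f 4 8 3
f 7 5 3
f 3 8 7
f 7 6 5
f 8 6 7
f 10 9 12
f 10 12 11
f 12 9 13
f 12 13 11
f 13 9 14
f 13 14 11
f 14 9 15
f 14 15 11
f 15 9 16
f 15 16 11
f 16 9 17
f 16 17 11
f 17 9 18
f 17 18 11
f 18 9 19
f 18 19 11
f 19 9 20
f 19 20 11
f 20 9 21
f 20 21 11
f 21 9 22
f 21 22 11
f 22 9 23
f 22 23 11
f 23 9 24
f 23 24 11
f 24 9 25
f 24 25 11
f 25 9 10
f 25 10 11



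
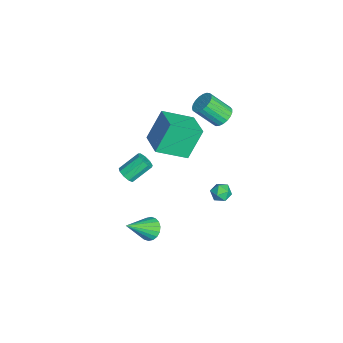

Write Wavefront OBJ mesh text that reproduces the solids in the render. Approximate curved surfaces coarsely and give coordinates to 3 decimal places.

v 1.257 -2.688 1.179
v 1.715 -2.823 1.558
v 1.261 -1.707 2.501
v 0.803 -1.572 2.121
v 1.839 -2.537 1.28
v 1.385 -1.421 2.223
v 1.691 -2.323 0.955
v 1.237 -1.206 1.898
v 1.34 -2.279 0.734
v 0.886 -1.163 1.677
v 0.95 -2.427 0.721
v 0.496 -1.31 1.664
v 0.703 -2.697 0.922
v 0.25 -1.58 1.865
v 0.716 -2.963 1.243
v 0.262 -1.847 2.186
v 0.982 -3.1 1.534
v 0.528 -1.984 2.477
v 1.376 -3.045 1.659
v 0.923 -1.929 2.601
v -0.808 3.277 -2.277
v -0.108 3.269 -2.201
v -0.732 2.451 -3.059
v -0.032 2.443 -2.983
v -0.446 2.212 -2.462
v -0.493 2.722 -1.978
v -0.347 2.998 -3.282
v -0.394 3.508 -2.798
v 0.177 3.096 -2.821
v 0.116 2.61 -2.315
v -0.956 3.11 -2.945
v -1.017 2.624 -2.439
v 1.357 -1.37 -4.271
v 2.001 -1.456 -4.755
v 2.243 -2.75 -2.849
v 2.095 -1.179 -4.545
v 2.043 -0.94 -4.28
v 1.856 -0.786 -4.014
v 1.569 -0.747 -3.798
v 1.241 -0.832 -3.676
v 0.936 -1.024 -3.672
v 0.714 -1.284 -3.786
v 0.619 -1.561 -3.997
v 0.671 -1.801 -4.261
v 0.859 -1.955 -4.528
v 1.145 -1.993 -4.743
v 1.474 -1.908 -4.865
v 1.779 -1.716 -4.869
v -2.204 2.95 3.112
v -1.753 3.386 3.575
v -1.885 2.166 4.851
v -2.336 1.73 4.388
v -2.049 3.494 3.649
v -2.181 2.275 4.925
v -2.373 3.509 3.629
v -2.505 2.289 4.905
v -2.667 3.427 3.52
v -2.799 2.207 4.796
v -2.881 3.262 3.341
v -3.013 2.042 4.617
v -2.978 3.044 3.122
v -3.11 1.824 4.398
v -2.942 2.809 2.901
v -3.073 1.589 4.177
v -2.777 2.598 2.717
v -2.909 1.379 3.993
v -2.514 2.449 2.601
v -2.646 1.229 3.877
v -2.197 2.386 2.573
v -2.329 1.166 3.849
v -1.881 2.42 2.639
v -2.013 1.201 3.915
v -1.621 2.546 2.787
v -1.753 1.327 4.062
v -1.462 2.742 2.99
v -1.594 1.523 4.266
v -1.431 2.974 3.215
v -1.563 1.754 4.491
v -1.534 3.202 3.422
v -1.666 1.982 4.698
v -2.378 1.281 2.85
v -2.062 -0.608 3.872
v -0.705 1.776 3.249
v -0.389 -0.112 4.271
v -1.671 0.392 0.989
v -1.355 -1.496 2.011
v 0.002 0.888 1.388
v 0.318 -1.001 2.41
f 2 1 5
f 2 5 3
f 3 5 6
f 3 6 4
f 5 1 7
f 5 7 6
f 6 7 8
f 6 8 4
f 7 1 9
f 7 9 8
f 8 9 10
f 8 10 4
f 9 1 11
f 9 11 10
f 10 11 12
f 10 12 4
f 11 1 13
f 11 13 12
f 12 13 14
f 12 14 4
f 13 1 15
f 13 15 14
f 14 15 16
f 14 16 4
f 15 1 17
f 15 17 16
f 16 17 18
f 16 18 4
f 17 1 19
f 17 19 18
f 18 19 20
f 18 20 4
f 19 1 2
f 19 2 20
f 20 2 3
f 20 3 4
f 21 32 26
f 21 26 22
f 21 22 28
f 21 28 31
f 21 31 32
f 22 26 30
f 26 32 25
f 32 31 23
f 31 28 27
f 28 22 29
f 24 30 25
f 24 25 23
f 24 23 27
f 24 27 29
f 24 29 30
f 25 30 26
f 23 25 32
f 27 23 31
f 29 27 28
f 30 29 22
f 34 33 36
f 34 36 35
f 36 33 37
f 36 37 35
f 37 33 38
f 37 38 35
f 38 33 39
f 38 39 35
f 39 33 40
f 39 40 35
f 40 33 41
f 40 41 35
f 41 33 42
f 41 42 35
f 42 33 43
f 42 43 35
f 43 33 44
f 43 44 35
f 44 33 45
f 44 45 35
f 45 33 46
f 45 46 35
f 46 33 47
f 46 47 35
f 47 33 48
f 47 48 35
f 48 33 34
f 48 34 35
f 50 49 53
f 50 53 51
f 51 53 54
f 51 54 52
f 53 49 55
f 53 55 54
f 54 55 56
f 54 56 52
f 55 49 57
f 55 57 56
f 56 57 58
f 56 58 52
f 57 49 59
f 57 59 58
f 58 59 60
f 58 60 52
f 59 49 61
f 59 61 60
f 60 61 62
f 60 62 52
f 61 49 63
f 61 63 62
f 62 63 64
f 62 64 52
f 63 49 65
f 63 65 64
f 64 65 66
f 64 66 52
f 65 49 67
f 65 67 66
f 66 67 68
f 66 68 52
f 67 49 69
f 67 69 68
f 68 69 70
f 68 70 52
f 69 49 71
f 69 71 70
f 70 71 72
f 70 72 52
f 71 49 73
f 71 73 72
f 72 73 74
f 72 74 52
f 73 49 75
f 73 75 74
f 74 75 76
f 74 76 52
f 75 49 77
f 75 77 76
f 76 77 78
f 76 78 52
f 77 49 79
f 77 79 78
f 78 79 80
f 78 80 52
f 79 49 50
f 79 50 80
f 80 50 51
f 80 51 52
f 82 84 81
f 85 82 81
f 81 84 83
f 83 85 81
f 82 88 84
f 86 82 85
f 86 88 82
f 84 88 83
f 87 85 83
f 83 88 87
f 87 86 85
f 88 86 87



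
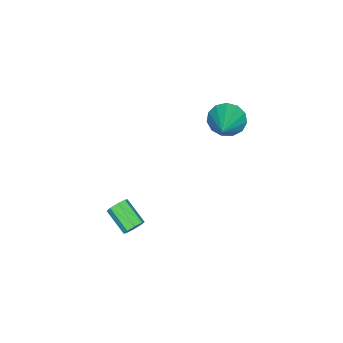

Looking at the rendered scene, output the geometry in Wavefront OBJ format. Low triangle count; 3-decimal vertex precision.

v -4.508 1.485 1.371
v -4.032 1.456 0.584
v -2.752 2.135 2.409
v -4.229 1.934 0.618
v -4.514 2.27 0.891
v -4.798 2.356 1.317
v -4.989 2.166 1.759
v -5.028 1.76 2.079
v -4.901 1.266 2.174
v -4.649 0.842 2.014
v -4.353 0.622 1.65
v -4.105 0.676 1.198
v -3.986 0.987 0.8
v 1.918 0.245 -1.243
v 2.399 0.176 -1.007
v 1.922 -0.934 -0.361
v 1.442 -0.865 -0.597
v 2.146 0.414 -0.784
v 1.67 -0.696 -0.138
v 1.76 0.554 -0.829
v 1.283 -0.556 -0.183
v 1.466 0.512 -1.117
v 0.99 -0.598 -0.471
v 1.438 0.314 -1.479
v 0.961 -0.796 -0.833
v 1.69 0.076 -1.702
v 1.214 -1.034 -1.056
v 2.077 -0.064 -1.657
v 1.6 -1.174 -1.011
v 2.37 -0.022 -1.369
v 1.894 -1.132 -0.723
f 2 1 4
f 2 4 3
f 4 1 5
f 4 5 3
f 5 1 6
f 5 6 3
f 6 1 7
f 6 7 3
f 7 1 8
f 7 8 3
f 8 1 9
f 8 9 3
f 9 1 10
f 9 10 3
f 10 1 11
f 10 11 3
f 11 1 12
f 11 12 3
f 12 1 13
f 12 13 3
f 13 1 2
f 13 2 3
f 15 14 18
f 15 18 16
f 16 18 19
f 16 19 17
f 18 14 20
f 18 20 19
f 19 20 21
f 19 21 17
f 20 14 22
f 20 22 21
f 21 22 23
f 21 23 17
f 22 14 24
f 22 24 23
f 23 24 25
f 23 25 17
f 24 14 26
f 24 26 25
f 25 26 27
f 25 27 17
f 26 14 28
f 26 28 27
f 27 28 29
f 27 29 17
f 28 14 30
f 28 30 29
f 29 30 31
f 29 31 17
f 30 14 15
f 30 15 31
f 31 15 16
f 31 16 17



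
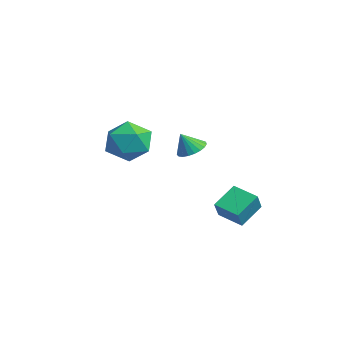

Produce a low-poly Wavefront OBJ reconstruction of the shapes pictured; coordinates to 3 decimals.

v -1.44 2.284 2.323
v -1.046 1.718 2.027
v -1.48 1.756 3.277
v -0.821 1.902 2.139
v -0.702 2.153 2.282
v -0.711 2.426 2.433
v -0.846 2.674 2.565
v -1.084 2.855 2.655
v -1.383 2.937 2.687
v -1.692 2.906 2.657
v -1.957 2.768 2.569
v -2.133 2.546 2.439
v -2.189 2.278 2.288
v -2.115 2.012 2.144
v -1.925 1.792 2.031
v -1.65 1.658 1.968
v -1.34 1.632 1.967
v 0.865 -0.406 4.389
v 1.596 -1.315 4.548
v -0.196 -1.465 3.212
v 0.535 -2.374 3.371
v -0.154 -2.01 4.254
v 0.502 -1.356 4.982
v 0.898 -1.424 2.778
v 1.554 -0.77 3.506
v 1.616 -1.945 3.553
v 0.966 -2.307 4.465
v 0.434 -0.473 3.295
v -0.216 -0.835 4.207
v 3.384 1.688 0.124
v 2.968 2.729 0.929
v 4.378 2.358 -0.229
v 3.961 3.399 0.575
v 3.979 1.261 0.985
v 3.562 2.302 1.789
v 4.972 1.931 0.631
v 4.556 2.972 1.436
f 2 1 4
f 2 4 3
f 4 1 5
f 4 5 3
f 5 1 6
f 5 6 3
f 6 1 7
f 6 7 3
f 7 1 8
f 7 8 3
f 8 1 9
f 8 9 3
f 9 1 10
f 9 10 3
f 10 1 11
f 10 11 3
f 11 1 12
f 11 12 3
f 12 1 13
f 12 13 3
f 13 1 14
f 13 14 3
f 14 1 15
f 14 15 3
f 15 1 16
f 15 16 3
f 16 1 17
f 16 17 3
f 17 1 2
f 17 2 3
f 18 29 23
f 18 23 19
f 18 19 25
f 18 25 28
f 18 28 29
f 19 23 27
f 23 29 22
f 29 28 20
f 28 25 24
f 25 19 26
f 21 27 22
f 21 22 20
f 21 20 24
f 21 24 26
f 21 26 27
f 22 27 23
f 20 22 29
f 24 20 28
f 26 24 25
f 27 26 19
f 31 33 30
f 34 31 30
f 30 33 32
f 32 34 30
f 31 37 33
f 35 31 34
f 35 37 31
f 33 37 32
f 36 34 32
f 32 37 36
f 36 35 34
f 37 35 36



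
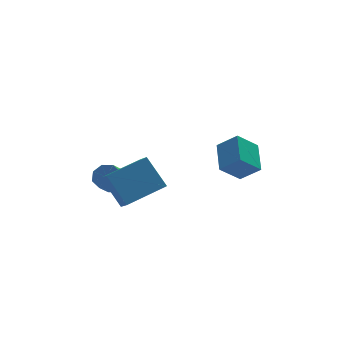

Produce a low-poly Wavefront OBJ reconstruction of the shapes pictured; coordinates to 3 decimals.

v -2.923 -3.906 1.738
v -3.375 -2.907 2.998
v -2.912 -3.262 1.231
v -3.364 -2.262 2.49
v -1.036 -3.598 2.17
v -1.488 -2.598 3.429
v -1.025 -2.953 1.662
v -1.477 -1.954 2.922
v -2.053 -0.522 0.894
v -1.655 -0.314 1.364
v -2.289 -0.929 2.175
v -2.687 -1.138 1.706
v -2.041 -0.009 1.292
v -2.676 -0.624 2.104
v -2.435 -0.005 0.988
v -3.069 -0.62 1.8
v -2.604 -0.304 0.628
v -3.239 -0.919 1.44
v -2.451 -0.731 0.425
v -3.085 -1.346 1.236
v -2.064 -1.036 0.496
v -2.699 -1.651 1.308
v -1.671 -1.04 0.8
v -2.305 -1.655 1.612
v -1.501 -0.741 1.16
v -2.136 -1.356 1.972
v 2.121 -3.876 3.066
v 2.615 -2.564 3.653
v 1.456 -3.292 2.318
v 1.949 -1.979 2.904
v 3.091 -3.861 2.216
v 3.584 -2.548 2.802
v 2.425 -3.276 1.467
v 2.919 -1.964 2.054
f 2 4 1
f 5 2 1
f 1 4 3
f 3 5 1
f 2 8 4
f 6 2 5
f 6 8 2
f 4 8 3
f 7 5 3
f 3 8 7
f 7 6 5
f 8 6 7
f 10 9 13
f 10 13 11
f 11 13 14
f 11 14 12
f 13 9 15
f 13 15 14
f 14 15 16
f 14 16 12
f 15 9 17
f 15 17 16
f 16 17 18
f 16 18 12
f 17 9 19
f 17 19 18
f 18 19 20
f 18 20 12
f 19 9 21
f 19 21 20
f 20 21 22
f 20 22 12
f 21 9 23
f 21 23 22
f 22 23 24
f 22 24 12
f 23 9 25
f 23 25 24
f 24 25 26
f 24 26 12
f 25 9 10
f 25 10 26
f 26 10 11
f 26 11 12
f 28 30 27
f 31 28 27
f 27 30 29
f 29 31 27
f 28 34 30
f 32 28 31
f 32 34 28
f 30 34 29
f 33 31 29
f 29 34 33
f 33 32 31
f 34 32 33



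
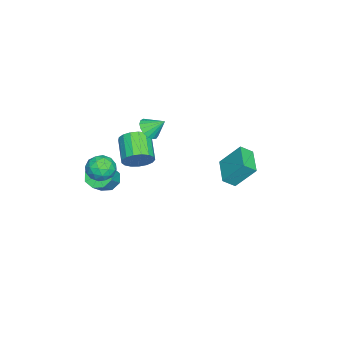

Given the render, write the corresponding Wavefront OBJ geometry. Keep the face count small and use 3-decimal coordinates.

v 2.321 -3.897 -0.343
v 2.913 -4.056 -1.001
v 3.892 -4.242 -0.076
v 3.299 -4.083 0.583
v 2.88 -3.389 -0.832
v 3.859 -3.575 0.094
v 2.519 -3.02 -0.376
v 3.498 -3.206 0.55
v 2.042 -3.164 0.1
v 3.021 -3.351 1.025
v 1.728 -3.738 0.316
v 2.707 -3.924 1.241
v 1.761 -4.405 0.146
v 2.74 -4.591 1.072
v 2.122 -4.774 -0.31
v 3.101 -4.96 0.616
v 2.599 -4.629 -0.785
v 3.578 -4.816 0.14
v -0.239 3.069 0.333
v 0.135 2.392 0.918
v -0.385 4.288 1.835
v -0.011 3.611 2.42
v 1.471 3.709 -0.02
v 1.845 3.032 0.565
v 1.325 4.928 1.482
v 1.699 4.251 2.067
v -0.72 -2.882 -0.639
v -0.109 -3.431 -0.017
v -1.629 -4.107 0.88
v -2.24 -3.558 0.259
v -0.161 -3.001 0.218
v -1.681 -3.677 1.116
v -0.341 -2.544 0.258
v -1.861 -3.219 1.155
v -0.608 -2.164 0.091
v -2.128 -2.84 0.989
v -0.901 -1.949 -0.242
v -2.421 -2.624 0.655
v -1.152 -1.948 -0.666
v -2.672 -2.623 0.231
v -1.304 -2.16 -1.084
v -2.824 -2.836 -0.187
v -1.322 -2.538 -1.4
v -2.842 -3.214 -0.503
v -1.203 -2.995 -1.541
v -2.723 -3.671 -0.644
v -0.972 -3.426 -1.476
v -2.493 -4.102 -0.579
v -0.684 -3.733 -1.219
v -2.205 -4.408 -0.321
v -0.405 -3.844 -0.828
v -1.925 -4.52 0.069
v -0.197 -3.735 -0.395
v -1.717 -4.411 0.502
v 3.006 -3.566 1.69
v 3.665 -3.093 1.143
v 4.175 -4.307 2.457
v 4.834 -3.834 1.91
v 4.303 -3.344 2.569
v 3.581 -2.886 2.096
v 4.259 -4.514 1.504
v 3.537 -4.056 1.031
v 4.439 -3.679 1.029
v 4.466 -2.956 1.687
v 3.374 -4.444 1.913
v 3.401 -3.721 2.571
v 3.233 -3.264 1.349
v 4.607 -4.136 2.251
v 4.295 -3.848 2.638
v 4.682 -3.57 2.317
v 3.183 -3.143 1.909
v 3.571 -2.865 1.588
v 3.945 -3.013 2.426
v 4.269 -4.535 2.012
v 4.657 -4.257 1.691
v 3.158 -3.83 1.283
v 3.545 -3.552 0.962
v 3.895 -4.387 1.174
v 4.075 -3.33 0.961
v 4.762 -3.766 1.411
v 4.425 -4.166 1.173
v 4 -3.896 0.895
v 4.091 -2.906 1.348
v 4.778 -3.341 1.798
v 4.466 -3.054 2.186
v 4.041 -2.784 1.907
v 4.546 -3.25 1.28
v 3.062 -4.059 1.802
v 3.749 -4.494 2.252
v 3.799 -4.616 1.693
v 3.374 -4.346 1.414
v 3.078 -3.634 2.189
v 3.765 -4.07 2.639
v 3.84 -3.504 2.705
v 3.415 -3.234 2.427
v 3.294 -4.15 2.32
v -1.621 -2.467 1.713
v -0.959 -2.789 2.117
v -1.659 -1.473 2.567
v -0.795 -2.546 1.842
v -0.82 -2.285 1.537
v -1.029 -2.066 1.273
v -1.373 -1.938 1.109
v -1.774 -1.932 1.084
v -2.14 -2.048 1.203
v -2.388 -2.26 1.439
v -2.459 -2.519 1.737
v -2.339 -2.766 2.031
v -2.054 -2.945 2.251
v -1.67 -3.014 2.348
v -1.275 -2.958 2.3
f 2 1 5
f 2 5 3
f 3 5 6
f 3 6 4
f 5 1 7
f 5 7 6
f 6 7 8
f 6 8 4
f 7 1 9
f 7 9 8
f 8 9 10
f 8 10 4
f 9 1 11
f 9 11 10
f 10 11 12
f 10 12 4
f 11 1 13
f 11 13 12
f 12 13 14
f 12 14 4
f 13 1 15
f 13 15 14
f 14 15 16
f 14 16 4
f 15 1 17
f 15 17 16
f 16 17 18
f 16 18 4
f 17 1 2
f 17 2 18
f 18 2 3
f 18 3 4
f 20 22 19
f 23 20 19
f 19 22 21
f 21 23 19
f 20 26 22
f 24 20 23
f 24 26 20
f 22 26 21
f 25 23 21
f 21 26 25
f 25 24 23
f 26 24 25
f 28 27 31
f 28 31 29
f 29 31 32
f 29 32 30
f 31 27 33
f 31 33 32
f 32 33 34
f 32 34 30
f 33 27 35
f 33 35 34
f 34 35 36
f 34 36 30
f 35 27 37
f 35 37 36
f 36 37 38
f 36 38 30
f 37 27 39
f 37 39 38
f 38 39 40
f 38 40 30
f 39 27 41
f 39 41 40
f 40 41 42
f 40 42 30
f 41 27 43
f 41 43 42
f 42 43 44
f 42 44 30
f 43 27 45
f 43 45 44
f 44 45 46
f 44 46 30
f 45 27 47
f 45 47 46
f 46 47 48
f 46 48 30
f 47 27 49
f 47 49 48
f 48 49 50
f 48 50 30
f 49 27 51
f 49 51 50
f 50 51 52
f 50 52 30
f 51 27 53
f 51 53 52
f 52 53 54
f 52 54 30
f 53 27 28
f 53 28 54
f 54 28 29
f 54 29 30
f 55 92 71
f 92 66 95
f 71 95 60
f 92 95 71
f 55 71 67
f 71 60 72
f 67 72 56
f 71 72 67
f 55 67 76
f 67 56 77
f 76 77 62
f 67 77 76
f 55 76 88
f 76 62 91
f 88 91 65
f 76 91 88
f 55 88 92
f 88 65 96
f 92 96 66
f 88 96 92
f 56 72 83
f 72 60 86
f 83 86 64
f 72 86 83
f 60 95 73
f 95 66 94
f 73 94 59
f 95 94 73
f 66 96 93
f 96 65 89
f 93 89 57
f 96 89 93
f 65 91 90
f 91 62 78
f 90 78 61
f 91 78 90
f 62 77 82
f 77 56 79
f 82 79 63
f 77 79 82
f 58 84 70
f 84 64 85
f 70 85 59
f 84 85 70
f 58 70 68
f 70 59 69
f 68 69 57
f 70 69 68
f 58 68 75
f 68 57 74
f 75 74 61
f 68 74 75
f 58 75 80
f 75 61 81
f 80 81 63
f 75 81 80
f 58 80 84
f 80 63 87
f 84 87 64
f 80 87 84
f 59 85 73
f 85 64 86
f 73 86 60
f 85 86 73
f 57 69 93
f 69 59 94
f 93 94 66
f 69 94 93
f 61 74 90
f 74 57 89
f 90 89 65
f 74 89 90
f 63 81 82
f 81 61 78
f 82 78 62
f 81 78 82
f 64 87 83
f 87 63 79
f 83 79 56
f 87 79 83
f 98 97 100
f 98 100 99
f 100 97 101
f 100 101 99
f 101 97 102
f 101 102 99
f 102 97 103
f 102 103 99
f 103 97 104
f 103 104 99
f 104 97 105
f 104 105 99
f 105 97 106
f 105 106 99
f 106 97 107
f 106 107 99
f 107 97 108
f 107 108 99
f 108 97 109
f 108 109 99
f 109 97 110
f 109 110 99
f 110 97 111
f 110 111 99
f 111 97 98
f 111 98 99



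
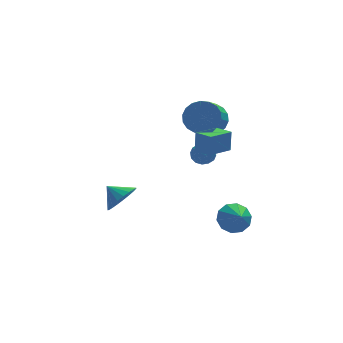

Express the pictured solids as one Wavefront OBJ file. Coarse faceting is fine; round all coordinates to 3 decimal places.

v 3.501 4.389 1.211
v 3.965 4.81 2.067
v 3.382 3.831 2.864
v 2.919 3.411 2.009
v 3.553 5.039 2.047
v 2.97 4.061 2.844
v 3.131 5.14 1.862
v 2.548 4.161 2.659
v 2.782 5.092 1.548
v 2.2 4.113 2.345
v 2.576 4.904 1.167
v 1.993 3.926 1.964
v 2.553 4.615 0.795
v 1.97 3.636 1.592
v 2.718 4.281 0.506
v 2.135 3.303 1.303
v 3.038 3.969 0.356
v 2.455 2.99 1.153
v 3.45 3.739 0.376
v 2.867 2.761 1.173
v 3.872 3.639 0.561
v 3.289 2.66 1.358
v 4.22 3.687 0.875
v 3.638 2.708 1.672
v 4.427 3.874 1.256
v 3.844 2.896 2.053
v 4.45 4.164 1.628
v 3.867 3.185 2.425
v 4.285 4.497 1.917
v 3.702 3.519 2.714
v 2.352 1.478 1.157
v 2.877 1.502 0.688
v 2.183 0.378 0.912
v 2.708 0.402 0.443
v 2.848 0.452 1.131
v 2.953 1.132 1.283
v 2.107 0.748 0.317
v 2.212 1.428 0.469
v 2.726 1.051 0.169
v 3.184 0.868 0.672
v 1.876 1.012 0.928
v 2.334 0.829 1.431
v 2.629 1.587 0.944
v 2.431 0.293 0.656
v 2.513 0.323 1.06
v 2.822 0.337 0.785
v 2.674 1.369 1.294
v 2.982 1.383 1.018
v 2.966 0.766 1.278
v 2.078 0.497 0.582
v 2.386 0.511 0.306
v 2.238 1.543 0.815
v 2.547 1.557 0.54
v 2.094 1.114 0.322
v 2.849 1.336 0.363
v 2.75 0.689 0.219
v 2.396 0.892 0.145
v 2.458 1.292 0.234
v 3.118 1.228 0.659
v 3.019 0.582 0.515
v 3.101 0.611 0.919
v 3.163 1.011 1.008
v 3.029 0.963 0.354
v 2.041 1.298 1.085
v 1.942 0.652 0.941
v 1.897 0.869 0.592
v 1.959 1.269 0.681
v 2.31 1.191 1.381
v 2.211 0.544 1.237
v 2.602 0.588 1.366
v 2.664 0.988 1.455
v 2.031 0.917 1.246
v -1.324 3.152 -3.638
v -0.733 2.959 -2.804
v -2.036 3.808 -2.982
v -0.55 3.317 -2.963
v -0.501 3.646 -3.238
v -0.593 3.89 -3.583
v -0.812 4.007 -3.938
v -1.12 3.975 -4.24
v -1.462 3.801 -4.438
v -1.781 3.515 -4.498
v -2.021 3.166 -4.41
v -2.14 2.815 -4.187
v -2.118 2.522 -3.87
v -1.958 2.338 -3.513
v -1.689 2.294 -3.177
v -1.357 2.399 -2.921
v -1.019 2.634 -2.789
v 3.616 -1.68 -2.408
v 4.343 -1.247 -2.022
v 3.784 -2.58 -1.712
v 3.873 -1.104 -1.724
v 3.305 -1.181 -1.687
v 2.855 -1.449 -1.926
v 2.697 -1.804 -2.348
v 2.889 -2.112 -2.794
v 3.36 -2.255 -3.092
v 3.928 -2.178 -3.128
v 4.377 -1.911 -2.89
v 4.536 -1.555 -2.467
v 1.606 -1.649 2.75
v 1.694 -1.402 3.89
v 2.809 -0.831 2.48
v 2.898 -0.585 3.62
v 2.182 -2.455 2.88
v 2.271 -2.209 4.02
v 3.386 -1.638 2.61
v 3.474 -1.391 3.75
f 2 1 5
f 2 5 3
f 3 5 6
f 3 6 4
f 5 1 7
f 5 7 6
f 6 7 8
f 6 8 4
f 7 1 9
f 7 9 8
f 8 9 10
f 8 10 4
f 9 1 11
f 9 11 10
f 10 11 12
f 10 12 4
f 11 1 13
f 11 13 12
f 12 13 14
f 12 14 4
f 13 1 15
f 13 15 14
f 14 15 16
f 14 16 4
f 15 1 17
f 15 17 16
f 16 17 18
f 16 18 4
f 17 1 19
f 17 19 18
f 18 19 20
f 18 20 4
f 19 1 21
f 19 21 20
f 20 21 22
f 20 22 4
f 21 1 23
f 21 23 22
f 22 23 24
f 22 24 4
f 23 1 25
f 23 25 24
f 24 25 26
f 24 26 4
f 25 1 27
f 25 27 26
f 26 27 28
f 26 28 4
f 27 1 29
f 27 29 28
f 28 29 30
f 28 30 4
f 29 1 2
f 29 2 30
f 30 2 3
f 30 3 4
f 31 68 47
f 68 42 71
f 47 71 36
f 68 71 47
f 31 47 43
f 47 36 48
f 43 48 32
f 47 48 43
f 31 43 52
f 43 32 53
f 52 53 38
f 43 53 52
f 31 52 64
f 52 38 67
f 64 67 41
f 52 67 64
f 31 64 68
f 64 41 72
f 68 72 42
f 64 72 68
f 32 48 59
f 48 36 62
f 59 62 40
f 48 62 59
f 36 71 49
f 71 42 70
f 49 70 35
f 71 70 49
f 42 72 69
f 72 41 65
f 69 65 33
f 72 65 69
f 41 67 66
f 67 38 54
f 66 54 37
f 67 54 66
f 38 53 58
f 53 32 55
f 58 55 39
f 53 55 58
f 34 60 46
f 60 40 61
f 46 61 35
f 60 61 46
f 34 46 44
f 46 35 45
f 44 45 33
f 46 45 44
f 34 44 51
f 44 33 50
f 51 50 37
f 44 50 51
f 34 51 56
f 51 37 57
f 56 57 39
f 51 57 56
f 34 56 60
f 56 39 63
f 60 63 40
f 56 63 60
f 35 61 49
f 61 40 62
f 49 62 36
f 61 62 49
f 33 45 69
f 45 35 70
f 69 70 42
f 45 70 69
f 37 50 66
f 50 33 65
f 66 65 41
f 50 65 66
f 39 57 58
f 57 37 54
f 58 54 38
f 57 54 58
f 40 63 59
f 63 39 55
f 59 55 32
f 63 55 59
f 74 73 76
f 74 76 75
f 76 73 77
f 76 77 75
f 77 73 78
f 77 78 75
f 78 73 79
f 78 79 75
f 79 73 80
f 79 80 75
f 80 73 81
f 80 81 75
f 81 73 82
f 81 82 75
f 82 73 83
f 82 83 75
f 83 73 84
f 83 84 75
f 84 73 85
f 84 85 75
f 85 73 86
f 85 86 75
f 86 73 87
f 86 87 75
f 87 73 88
f 87 88 75
f 88 73 89
f 88 89 75
f 89 73 74
f 89 74 75
f 91 90 93
f 91 93 92
f 93 90 94
f 93 94 92
f 94 90 95
f 94 95 92
f 95 90 96
f 95 96 92
f 96 90 97
f 96 97 92
f 97 90 98
f 97 98 92
f 98 90 99
f 98 99 92
f 99 90 100
f 99 100 92
f 100 90 101
f 100 101 92
f 101 90 91
f 101 91 92
f 103 105 102
f 106 103 102
f 102 105 104
f 104 106 102
f 103 109 105
f 107 103 106
f 107 109 103
f 105 109 104
f 108 106 104
f 104 109 108
f 108 107 106
f 109 107 108



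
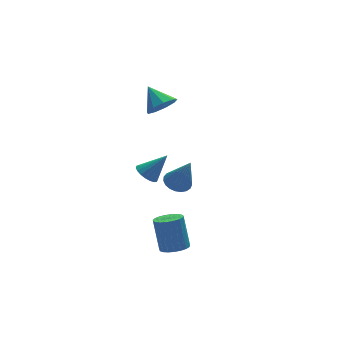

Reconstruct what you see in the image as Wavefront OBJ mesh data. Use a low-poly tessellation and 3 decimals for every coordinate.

v -0.322 1.59 3.085
v 0.537 1.917 2.94
v -0.618 2.77 3.995
v 0.138 2.153 2.504
v -0.476 2.126 2.34
v -1.018 1.847 2.524
v -1.234 1.449 2.971
v -1.023 1.116 3.47
v -0.484 1.005 3.789
v 0.131 1.168 3.779
v 0.534 1.528 3.443
v 0.932 2.378 -4.003
v 1.696 2.703 -4.035
v 1.348 1.602 -1.997
v 1.514 2.961 -3.897
v 1.231 3.119 -3.777
v 0.897 3.149 -3.697
v 0.569 3.045 -3.669
v 0.303 2.827 -3.699
v 0.147 2.53 -3.781
v 0.126 2.207 -3.902
v 0.245 1.914 -4.04
v 0.483 1.701 -4.172
v 0.798 1.605 -4.274
v 1.137 1.643 -4.33
v 1.44 1.808 -4.328
v 1.655 2.071 -4.271
v 1.746 2.388 -4.167
v -1.318 1.382 -1.913
v -0.954 2.007 -2.112
v -0.222 1.158 -0.607
v -1.185 2.12 -1.899
v -1.442 2.087 -1.688
v -1.675 1.914 -1.523
v -1.837 1.636 -1.434
v -1.896 1.308 -1.441
v -1.841 0.994 -1.541
v -1.682 0.757 -1.714
v -1.452 0.644 -1.928
v -1.195 0.677 -2.138
v -0.962 0.85 -2.303
v -0.8 1.128 -2.392
v -0.74 1.456 -2.385
v -0.795 1.77 -2.285
v -1.717 -3.181 -4.47
v -0.938 -3.38 -4.375
v -0.943 -2.558 -2.596
v -1.723 -2.359 -2.69
v -0.915 -3.075 -4.516
v -0.921 -2.253 -2.737
v -1.032 -2.789 -4.649
v -1.038 -1.966 -2.87
v -1.267 -2.57 -4.751
v -1.272 -1.747 -2.972
v -1.579 -2.457 -4.804
v -1.585 -1.634 -3.025
v -1.916 -2.469 -4.8
v -1.922 -1.646 -3.021
v -2.218 -2.604 -4.738
v -2.224 -1.782 -2.959
v -2.434 -2.839 -4.63
v -2.439 -2.017 -2.851
v -2.525 -3.134 -4.494
v -2.531 -2.311 -2.715
v -2.477 -3.436 -4.354
v -2.483 -2.614 -2.575
v -2.298 -3.695 -4.234
v -2.303 -2.872 -2.455
v -2.018 -3.864 -4.155
v -2.023 -3.042 -2.376
v -1.686 -3.916 -4.13
v -1.692 -3.093 -2.351
v -1.359 -3.84 -4.164
v -1.365 -3.018 -2.385
v -1.095 -3.651 -4.25
v -1.1 -2.828 -2.471
f 2 1 4
f 2 4 3
f 4 1 5
f 4 5 3
f 5 1 6
f 5 6 3
f 6 1 7
f 6 7 3
f 7 1 8
f 7 8 3
f 8 1 9
f 8 9 3
f 9 1 10
f 9 10 3
f 10 1 11
f 10 11 3
f 11 1 2
f 11 2 3
f 13 12 15
f 13 15 14
f 15 12 16
f 15 16 14
f 16 12 17
f 16 17 14
f 17 12 18
f 17 18 14
f 18 12 19
f 18 19 14
f 19 12 20
f 19 20 14
f 20 12 21
f 20 21 14
f 21 12 22
f 21 22 14
f 22 12 23
f 22 23 14
f 23 12 24
f 23 24 14
f 24 12 25
f 24 25 14
f 25 12 26
f 25 26 14
f 26 12 27
f 26 27 14
f 27 12 28
f 27 28 14
f 28 12 13
f 28 13 14
f 30 29 32
f 30 32 31
f 32 29 33
f 32 33 31
f 33 29 34
f 33 34 31
f 34 29 35
f 34 35 31
f 35 29 36
f 35 36 31
f 36 29 37
f 36 37 31
f 37 29 38
f 37 38 31
f 38 29 39
f 38 39 31
f 39 29 40
f 39 40 31
f 40 29 41
f 40 41 31
f 41 29 42
f 41 42 31
f 42 29 43
f 42 43 31
f 43 29 44
f 43 44 31
f 44 29 30
f 44 30 31
f 46 45 49
f 46 49 47
f 47 49 50
f 47 50 48
f 49 45 51
f 49 51 50
f 50 51 52
f 50 52 48
f 51 45 53
f 51 53 52
f 52 53 54
f 52 54 48
f 53 45 55
f 53 55 54
f 54 55 56
f 54 56 48
f 55 45 57
f 55 57 56
f 56 57 58
f 56 58 48
f 57 45 59
f 57 59 58
f 58 59 60
f 58 60 48
f 59 45 61
f 59 61 60
f 60 61 62
f 60 62 48
f 61 45 63
f 61 63 62
f 62 63 64
f 62 64 48
f 63 45 65
f 63 65 64
f 64 65 66
f 64 66 48
f 65 45 67
f 65 67 66
f 66 67 68
f 66 68 48
f 67 45 69
f 67 69 68
f 68 69 70
f 68 70 48
f 69 45 71
f 69 71 70
f 70 71 72
f 70 72 48
f 71 45 73
f 71 73 72
f 72 73 74
f 72 74 48
f 73 45 75
f 73 75 74
f 74 75 76
f 74 76 48
f 75 45 46
f 75 46 76
f 76 46 47
f 76 47 48



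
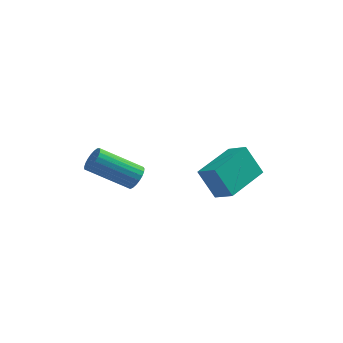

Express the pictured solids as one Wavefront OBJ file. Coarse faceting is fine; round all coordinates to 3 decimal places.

v 1.681 1.603 -3.065
v 2.469 1.066 -2.498
v 0.897 1.874 -1.72
v 1.686 1.337 -1.153
v 2.774 3.483 -2.807
v 3.563 2.946 -2.24
v 1.991 3.754 -1.462
v 2.779 3.217 -0.895
v -1.29 -0.537 -0.601
v -0.954 -0.656 -0.106
v -2.713 -0.882 1.036
v -3.05 -0.763 0.541
v -0.978 -0.404 -0.094
v -2.738 -0.63 1.048
v -1.057 -0.175 -0.169
v -2.816 -0.401 0.973
v -1.175 -0.008 -0.319
v -2.935 -0.234 0.823
v -1.314 0.067 -0.518
v -3.074 -0.159 0.624
v -1.449 0.038 -0.731
v -3.208 -0.189 0.411
v -1.556 -0.091 -0.922
v -3.315 -0.317 0.22
v -1.617 -0.297 -1.057
v -3.377 -0.523 0.085
v -1.622 -0.544 -1.113
v -3.381 -0.77 0.029
v -1.569 -0.79 -1.081
v -3.329 -1.016 0.061
v -1.468 -0.992 -0.966
v -3.228 -1.219 0.176
v -1.337 -1.116 -0.787
v -3.096 -1.342 0.355
v -1.197 -1.139 -0.577
v -2.957 -1.366 0.565
v -1.073 -1.058 -0.371
v -2.833 -1.285 0.771
v -0.987 -0.887 -0.204
v -2.747 -1.114 0.938
f 2 4 1
f 5 2 1
f 1 4 3
f 3 5 1
f 2 8 4
f 6 2 5
f 6 8 2
f 4 8 3
f 7 5 3
f 3 8 7
f 7 6 5
f 8 6 7
f 10 9 13
f 10 13 11
f 11 13 14
f 11 14 12
f 13 9 15
f 13 15 14
f 14 15 16
f 14 16 12
f 15 9 17
f 15 17 16
f 16 17 18
f 16 18 12
f 17 9 19
f 17 19 18
f 18 19 20
f 18 20 12
f 19 9 21
f 19 21 20
f 20 21 22
f 20 22 12
f 21 9 23
f 21 23 22
f 22 23 24
f 22 24 12
f 23 9 25
f 23 25 24
f 24 25 26
f 24 26 12
f 25 9 27
f 25 27 26
f 26 27 28
f 26 28 12
f 27 9 29
f 27 29 28
f 28 29 30
f 28 30 12
f 29 9 31
f 29 31 30
f 30 31 32
f 30 32 12
f 31 9 33
f 31 33 32
f 32 33 34
f 32 34 12
f 33 9 35
f 33 35 34
f 34 35 36
f 34 36 12
f 35 9 37
f 35 37 36
f 36 37 38
f 36 38 12
f 37 9 39
f 37 39 38
f 38 39 40
f 38 40 12
f 39 9 10
f 39 10 40
f 40 10 11
f 40 11 12

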